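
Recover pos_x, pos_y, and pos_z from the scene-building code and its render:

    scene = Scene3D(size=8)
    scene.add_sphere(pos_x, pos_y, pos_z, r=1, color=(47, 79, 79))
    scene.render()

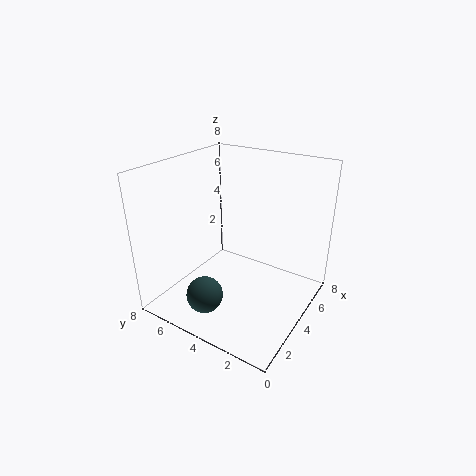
pos_x = 1.75
pos_y = 4.75
pos_z = 1.25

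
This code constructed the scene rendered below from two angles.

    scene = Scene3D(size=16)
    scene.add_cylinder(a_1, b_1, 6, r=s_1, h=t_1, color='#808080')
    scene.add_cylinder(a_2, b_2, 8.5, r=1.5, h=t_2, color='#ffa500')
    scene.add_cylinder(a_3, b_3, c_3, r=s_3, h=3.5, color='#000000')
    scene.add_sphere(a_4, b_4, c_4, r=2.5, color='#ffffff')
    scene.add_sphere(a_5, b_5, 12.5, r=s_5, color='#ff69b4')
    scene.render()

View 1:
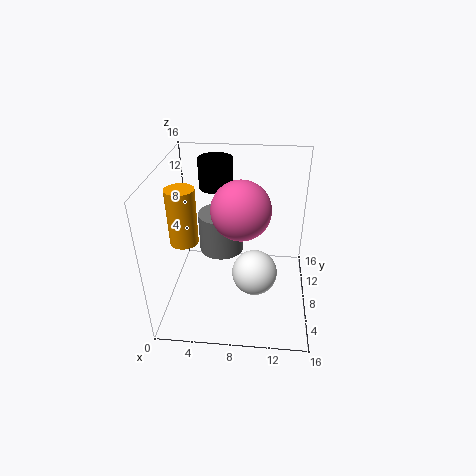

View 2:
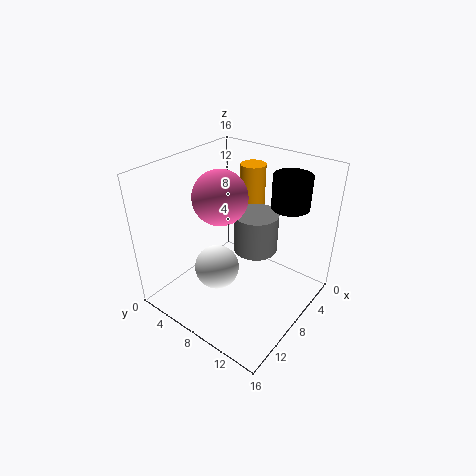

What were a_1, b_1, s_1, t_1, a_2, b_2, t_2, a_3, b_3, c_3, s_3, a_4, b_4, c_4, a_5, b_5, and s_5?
a_1 = 6, b_1 = 9, s_1 = 2.5, t_1 = 4.5, a_2 = 2.5, b_2 = 6, t_2 = 6, a_3 = 5, b_3 = 12.5, c_3 = 12, s_3 = 2, a_4 = 10, b_4 = 6.5, c_4 = 4.5, a_5 = 8.5, b_5 = 6, s_5 = 3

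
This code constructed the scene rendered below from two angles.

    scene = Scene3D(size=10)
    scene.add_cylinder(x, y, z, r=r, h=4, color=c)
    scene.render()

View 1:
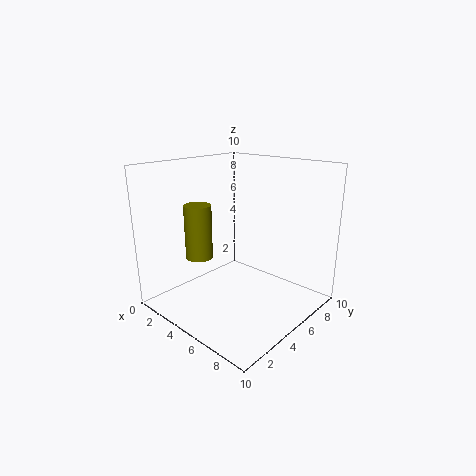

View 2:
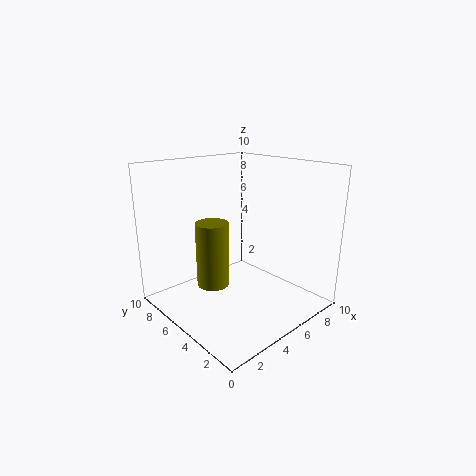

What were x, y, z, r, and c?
x = 2; y = 4; z = 3; r = 1; c = 'olive'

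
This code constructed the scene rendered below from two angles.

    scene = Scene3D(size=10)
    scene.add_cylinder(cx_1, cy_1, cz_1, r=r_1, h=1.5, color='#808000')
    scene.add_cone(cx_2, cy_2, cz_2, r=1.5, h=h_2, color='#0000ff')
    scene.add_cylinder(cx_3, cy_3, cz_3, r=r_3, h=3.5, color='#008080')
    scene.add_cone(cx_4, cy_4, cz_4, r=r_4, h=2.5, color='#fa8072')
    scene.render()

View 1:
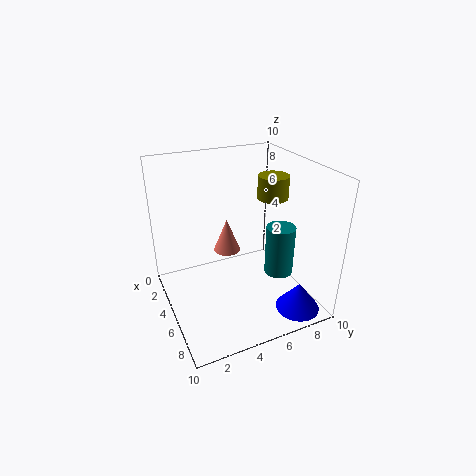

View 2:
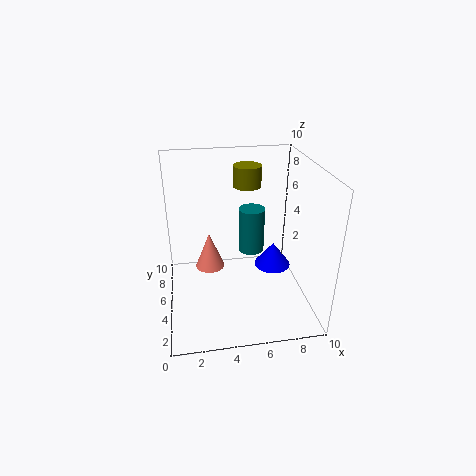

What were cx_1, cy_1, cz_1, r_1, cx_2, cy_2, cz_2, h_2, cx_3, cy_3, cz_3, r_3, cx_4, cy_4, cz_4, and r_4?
cx_1 = 6; cy_1 = 7; cz_1 = 8; r_1 = 1; cx_2 = 8.5; cy_2 = 8; cz_2 = 0.5; h_2 = 2; cx_3 = 6.5; cy_3 = 7.5; cz_3 = 2.5; r_3 = 1; cx_4 = 3; cy_4 = 5; cz_4 = 3; r_4 = 1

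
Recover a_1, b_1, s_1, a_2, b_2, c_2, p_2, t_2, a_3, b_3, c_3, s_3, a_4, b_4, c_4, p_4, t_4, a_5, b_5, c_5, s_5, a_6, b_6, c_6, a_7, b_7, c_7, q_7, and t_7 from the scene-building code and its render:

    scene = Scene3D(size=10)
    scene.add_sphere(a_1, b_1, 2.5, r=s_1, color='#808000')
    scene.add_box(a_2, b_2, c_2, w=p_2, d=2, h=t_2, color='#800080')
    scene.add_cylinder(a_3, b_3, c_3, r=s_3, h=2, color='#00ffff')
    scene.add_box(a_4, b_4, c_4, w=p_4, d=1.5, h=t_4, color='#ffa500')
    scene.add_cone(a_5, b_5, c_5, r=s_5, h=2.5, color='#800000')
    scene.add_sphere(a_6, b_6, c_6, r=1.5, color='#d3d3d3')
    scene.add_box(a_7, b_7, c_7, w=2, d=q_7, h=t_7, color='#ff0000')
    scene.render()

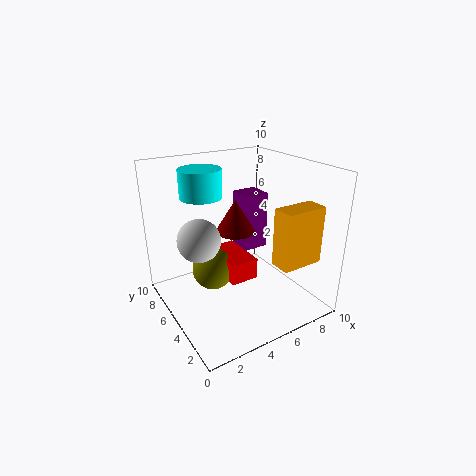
a_1 = 3.5; b_1 = 6; s_1 = 1.5; a_2 = 7; b_2 = 7; c_2 = 2.5; p_2 = 2; t_2 = 4.5; a_3 = 3.5; b_3 = 7.5; c_3 = 7.5; s_3 = 1.5; a_4 = 6.5; b_4 = 1.5; c_4 = 3.5; p_4 = 3; t_4 = 4; a_5 = 6; b_5 = 7; c_5 = 4.5; s_5 = 1.5; a_6 = 2.5; b_6 = 6; c_6 = 5; a_7 = 4; b_7 = 4; c_7 = 2; q_7 = 3.5; t_7 = 1.5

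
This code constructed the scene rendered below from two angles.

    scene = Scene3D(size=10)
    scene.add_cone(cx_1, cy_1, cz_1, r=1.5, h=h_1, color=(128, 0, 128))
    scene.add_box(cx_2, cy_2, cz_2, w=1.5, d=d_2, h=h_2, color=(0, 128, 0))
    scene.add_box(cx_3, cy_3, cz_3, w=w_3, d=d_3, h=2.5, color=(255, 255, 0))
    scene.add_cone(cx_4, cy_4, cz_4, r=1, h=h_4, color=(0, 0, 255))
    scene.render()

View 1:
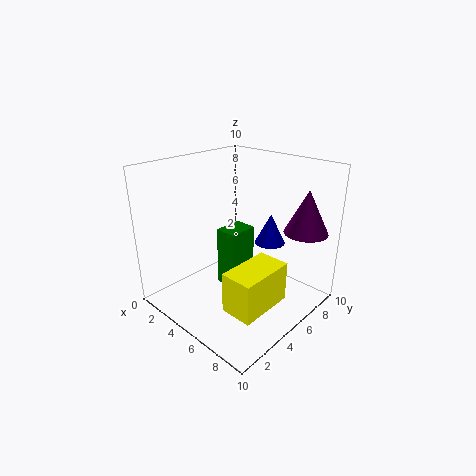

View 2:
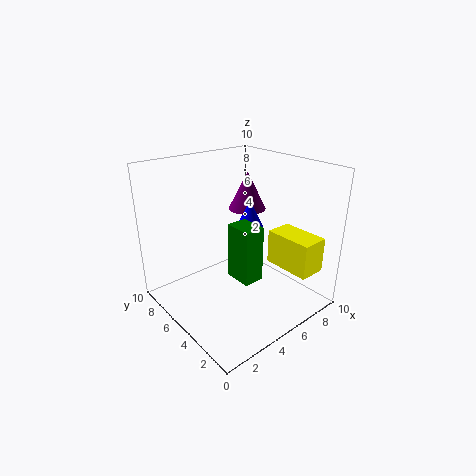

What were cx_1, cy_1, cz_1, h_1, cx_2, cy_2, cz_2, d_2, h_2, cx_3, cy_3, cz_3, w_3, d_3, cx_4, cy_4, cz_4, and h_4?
cx_1 = 8.5
cy_1 = 8
cz_1 = 5.5
h_1 = 3
cx_2 = 4.5
cy_2 = 3.5
cz_2 = 2
d_2 = 2
h_2 = 4
cx_3 = 7.5
cy_3 = 1
cz_3 = 2.5
w_3 = 2
d_3 = 3.5
cx_4 = 7
cy_4 = 6
cz_4 = 5
h_4 = 2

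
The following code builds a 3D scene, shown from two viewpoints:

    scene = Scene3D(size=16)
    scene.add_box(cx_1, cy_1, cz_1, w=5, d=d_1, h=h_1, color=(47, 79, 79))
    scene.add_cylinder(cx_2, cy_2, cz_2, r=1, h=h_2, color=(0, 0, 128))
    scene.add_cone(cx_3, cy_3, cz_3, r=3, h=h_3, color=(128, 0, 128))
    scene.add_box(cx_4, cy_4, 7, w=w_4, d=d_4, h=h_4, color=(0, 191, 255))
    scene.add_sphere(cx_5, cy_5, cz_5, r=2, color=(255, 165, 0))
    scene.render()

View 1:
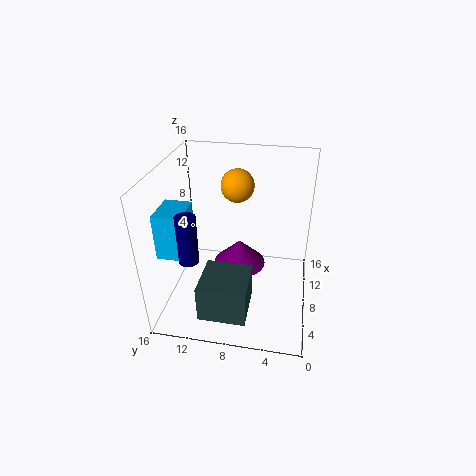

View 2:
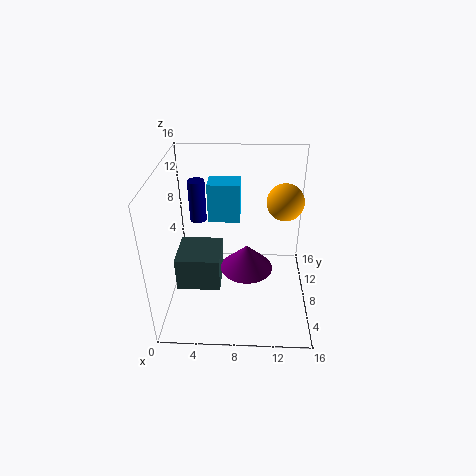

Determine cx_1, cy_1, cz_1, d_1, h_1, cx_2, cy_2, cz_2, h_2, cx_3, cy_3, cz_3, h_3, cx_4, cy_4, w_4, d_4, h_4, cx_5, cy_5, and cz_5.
cx_1 = 1
cy_1 = 6
cz_1 = 2
d_1 = 5
h_1 = 4
cx_2 = 3
cy_2 = 12
cz_2 = 8
h_2 = 5
cx_3 = 9
cy_3 = 8
cz_3 = 4
h_3 = 3
cx_4 = 4
cy_4 = 13
w_4 = 4
d_4 = 3
h_4 = 5
cx_5 = 13
cy_5 = 9
cz_5 = 12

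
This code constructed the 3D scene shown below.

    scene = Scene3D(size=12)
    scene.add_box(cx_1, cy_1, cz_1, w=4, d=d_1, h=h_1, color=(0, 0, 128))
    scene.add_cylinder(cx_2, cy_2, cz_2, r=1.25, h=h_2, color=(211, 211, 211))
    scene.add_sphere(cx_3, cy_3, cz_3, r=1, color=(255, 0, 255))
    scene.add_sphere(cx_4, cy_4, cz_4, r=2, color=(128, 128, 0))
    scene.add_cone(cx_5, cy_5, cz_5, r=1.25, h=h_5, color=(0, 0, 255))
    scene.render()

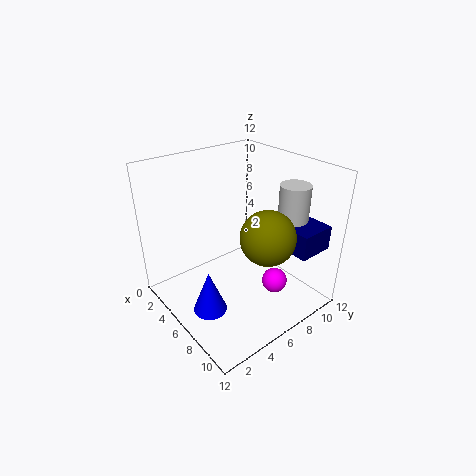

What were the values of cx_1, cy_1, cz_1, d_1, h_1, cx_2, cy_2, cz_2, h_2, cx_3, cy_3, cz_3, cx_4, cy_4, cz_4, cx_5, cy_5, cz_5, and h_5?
cx_1 = 7.25
cy_1 = 8.25
cz_1 = 5.5
d_1 = 3
h_1 = 2
cx_2 = 8.5
cy_2 = 9.75
cz_2 = 7
h_2 = 3.5
cx_3 = 9.5
cy_3 = 7
cz_3 = 3.25
cx_4 = 10
cy_4 = 5.5
cz_4 = 8
cx_5 = 8.25
cy_5 = 1.5
cz_5 = 2.5
h_5 = 3.25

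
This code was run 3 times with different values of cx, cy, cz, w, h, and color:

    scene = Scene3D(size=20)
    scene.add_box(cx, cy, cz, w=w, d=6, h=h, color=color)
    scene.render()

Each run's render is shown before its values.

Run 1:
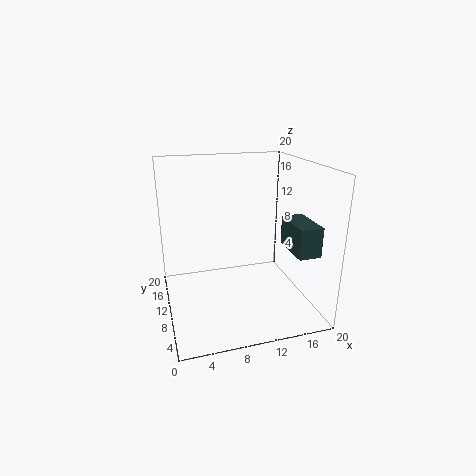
cx = 16, cy = 3, cz = 9, w = 3, h = 4, color = 'darkslategray'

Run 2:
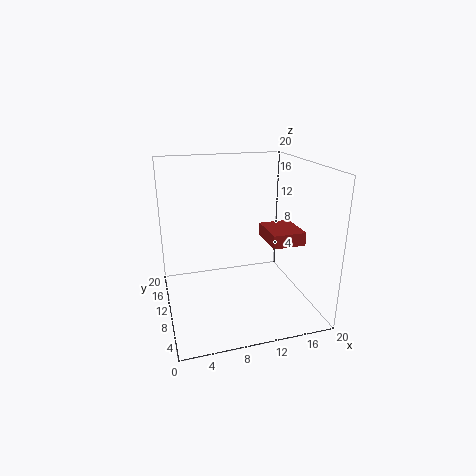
cx = 15, cy = 9, cz = 8, w = 5, h = 2, color = 'brown'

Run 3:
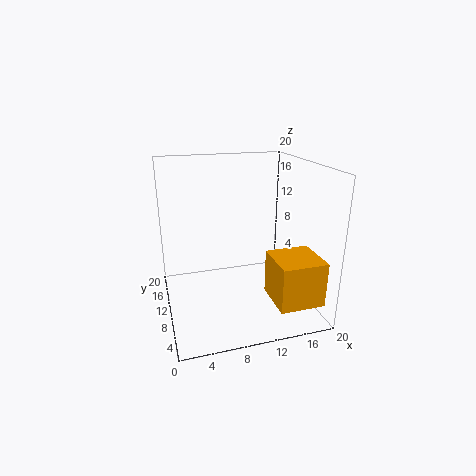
cx = 13, cy = 1, cz = 3, w = 6, h = 6, color = 'orange'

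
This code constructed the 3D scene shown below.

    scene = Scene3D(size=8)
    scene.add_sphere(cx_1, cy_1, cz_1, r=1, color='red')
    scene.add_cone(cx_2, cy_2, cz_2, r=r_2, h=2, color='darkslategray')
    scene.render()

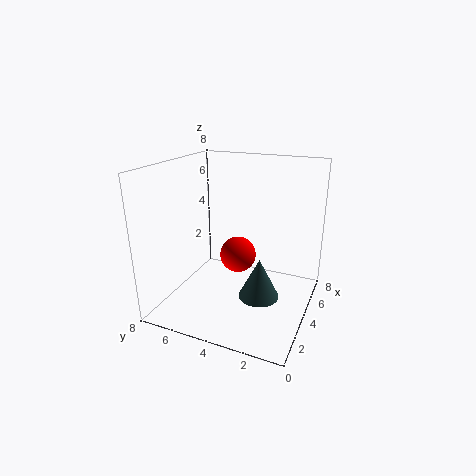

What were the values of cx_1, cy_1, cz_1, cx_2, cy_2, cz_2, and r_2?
cx_1 = 4; cy_1 = 4; cz_1 = 3; cx_2 = 2; cy_2 = 2; cz_2 = 2; r_2 = 1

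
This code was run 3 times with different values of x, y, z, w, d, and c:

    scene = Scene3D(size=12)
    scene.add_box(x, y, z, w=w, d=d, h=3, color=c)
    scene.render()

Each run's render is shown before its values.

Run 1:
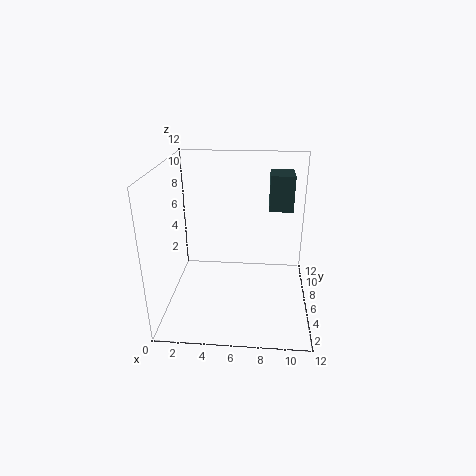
x = 8.5, y = 7, z = 8, w = 2, d = 2.5, c = 'darkslategray'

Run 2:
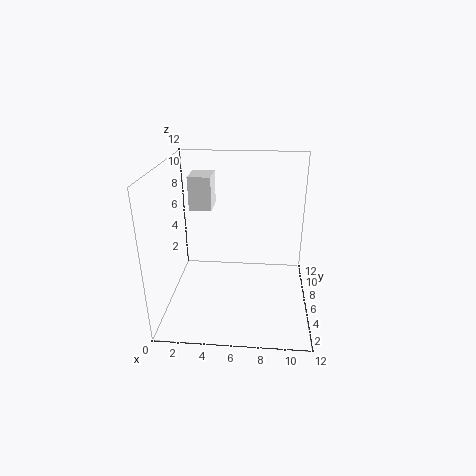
x = 1.5, y = 8, z = 7.5, w = 2, d = 2.5, c = 'white'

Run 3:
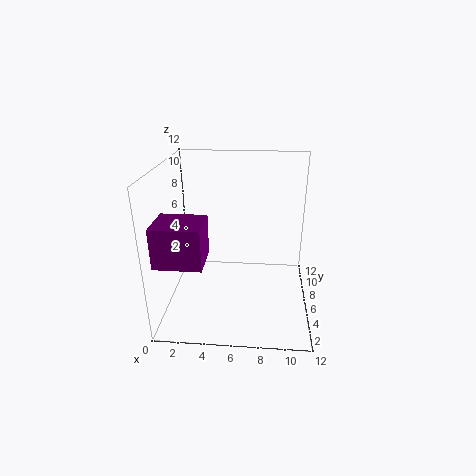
x = 0.5, y = 0.5, z = 6, w = 3.5, d = 3, c = 'purple'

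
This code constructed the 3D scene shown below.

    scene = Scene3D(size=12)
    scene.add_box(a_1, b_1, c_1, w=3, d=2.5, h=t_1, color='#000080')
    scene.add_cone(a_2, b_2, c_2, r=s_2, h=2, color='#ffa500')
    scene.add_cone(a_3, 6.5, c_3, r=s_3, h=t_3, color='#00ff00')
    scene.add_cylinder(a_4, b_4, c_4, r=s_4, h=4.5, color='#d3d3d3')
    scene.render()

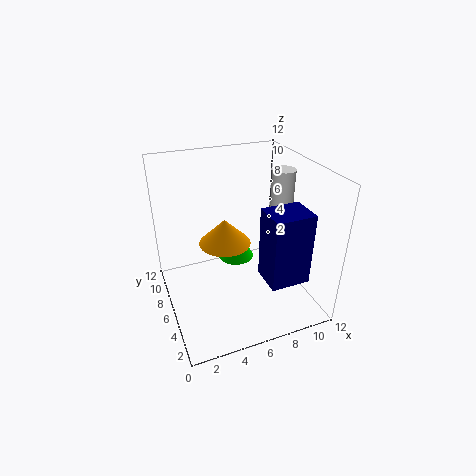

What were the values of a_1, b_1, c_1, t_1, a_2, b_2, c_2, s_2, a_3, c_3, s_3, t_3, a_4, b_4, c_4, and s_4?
a_1 = 6.5
b_1 = 0.5
c_1 = 4.5
t_1 = 5.5
a_2 = 4.5
b_2 = 5
c_2 = 6.5
s_2 = 2
a_3 = 6
c_3 = 4
s_3 = 1.5
t_3 = 2.5
a_4 = 10.5
b_4 = 7
c_4 = 6.5
s_4 = 1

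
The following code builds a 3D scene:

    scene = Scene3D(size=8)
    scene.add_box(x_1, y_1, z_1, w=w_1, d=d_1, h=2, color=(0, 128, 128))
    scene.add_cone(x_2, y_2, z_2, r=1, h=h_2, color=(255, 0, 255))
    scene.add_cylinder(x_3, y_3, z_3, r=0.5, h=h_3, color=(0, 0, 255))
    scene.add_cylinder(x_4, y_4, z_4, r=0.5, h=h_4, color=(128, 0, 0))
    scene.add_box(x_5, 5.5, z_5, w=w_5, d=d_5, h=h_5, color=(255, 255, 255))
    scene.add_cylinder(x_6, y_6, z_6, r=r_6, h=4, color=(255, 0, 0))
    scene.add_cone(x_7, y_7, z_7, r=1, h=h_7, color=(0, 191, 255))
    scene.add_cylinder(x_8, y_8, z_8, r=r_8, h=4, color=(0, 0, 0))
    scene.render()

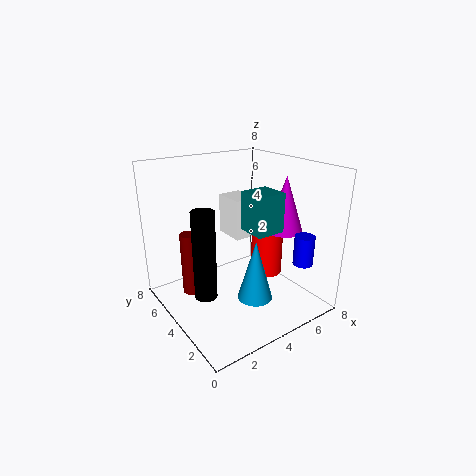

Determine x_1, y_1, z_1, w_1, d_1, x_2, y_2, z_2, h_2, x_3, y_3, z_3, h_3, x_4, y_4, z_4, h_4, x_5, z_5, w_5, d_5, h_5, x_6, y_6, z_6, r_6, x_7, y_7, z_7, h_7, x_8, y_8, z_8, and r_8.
x_1 = 3.5; y_1 = 1.5; z_1 = 5; w_1 = 1.5; d_1 = 1.5; x_2 = 6; y_2 = 2.5; z_2 = 4.5; h_2 = 3; x_3 = 5.5; y_3 = 0.5; z_3 = 3.5; h_3 = 1.5; x_4 = 1.5; y_4 = 5; z_4 = 1; h_4 = 3.5; x_5 = 5; z_5 = 3; w_5 = 1.5; d_5 = 2; h_5 = 2.5; x_6 = 7; y_6 = 5; z_6 = 0.5; r_6 = 1; x_7 = 4.5; y_7 = 3; z_7 = 0.5; h_7 = 3.5; x_8 = 0.5; y_8 = 1.5; z_8 = 3; r_8 = 0.5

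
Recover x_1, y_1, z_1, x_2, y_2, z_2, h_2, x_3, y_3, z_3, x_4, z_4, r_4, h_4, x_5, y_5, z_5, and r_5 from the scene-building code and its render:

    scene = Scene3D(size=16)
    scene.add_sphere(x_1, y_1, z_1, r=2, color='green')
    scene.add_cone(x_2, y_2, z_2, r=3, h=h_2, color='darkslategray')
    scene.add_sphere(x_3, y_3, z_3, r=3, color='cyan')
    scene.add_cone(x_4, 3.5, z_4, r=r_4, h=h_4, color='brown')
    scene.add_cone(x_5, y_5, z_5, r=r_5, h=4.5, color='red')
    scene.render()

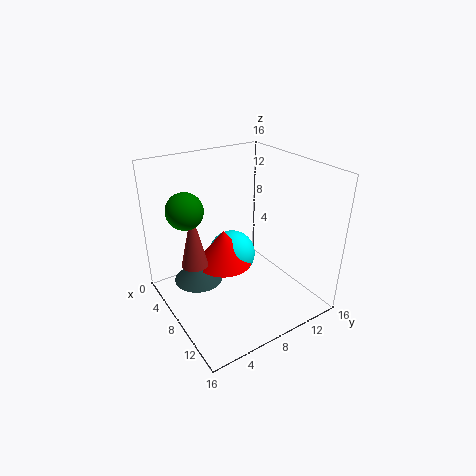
x_1 = 5.5
y_1 = 3
z_1 = 11.5
x_2 = 3.5
y_2 = 5
z_2 = 1
h_2 = 2.5
x_3 = 3.5
y_3 = 10
z_3 = 3
x_4 = 6
z_4 = 5
r_4 = 1.5
h_4 = 6.5
x_5 = 4
y_5 = 8.5
z_5 = 2.5
r_5 = 3.5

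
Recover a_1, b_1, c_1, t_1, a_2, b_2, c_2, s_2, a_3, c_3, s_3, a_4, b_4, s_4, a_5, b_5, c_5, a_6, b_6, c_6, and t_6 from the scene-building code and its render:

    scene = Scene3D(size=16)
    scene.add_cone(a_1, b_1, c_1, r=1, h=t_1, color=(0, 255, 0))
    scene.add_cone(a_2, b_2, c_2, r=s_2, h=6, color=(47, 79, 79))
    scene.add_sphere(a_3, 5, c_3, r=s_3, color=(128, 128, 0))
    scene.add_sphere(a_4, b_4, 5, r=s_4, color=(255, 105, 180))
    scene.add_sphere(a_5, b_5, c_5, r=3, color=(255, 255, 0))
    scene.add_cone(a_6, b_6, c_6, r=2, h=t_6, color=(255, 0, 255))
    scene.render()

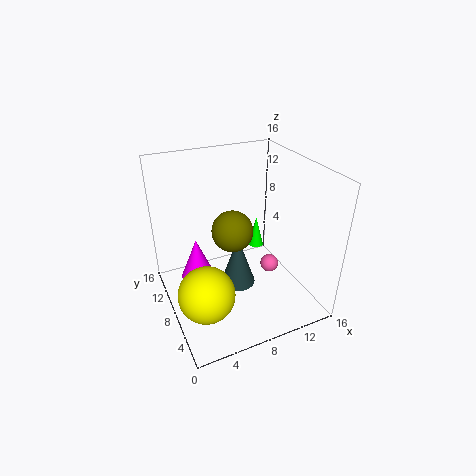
a_1 = 13; b_1 = 13; c_1 = 3; t_1 = 4; a_2 = 8; b_2 = 8; c_2 = 2; s_2 = 2; a_3 = 6; c_3 = 11; s_3 = 2; a_4 = 11; b_4 = 6; s_4 = 1; a_5 = 3; b_5 = 5; c_5 = 4; a_6 = 4; b_6 = 11; c_6 = 2; t_6 = 5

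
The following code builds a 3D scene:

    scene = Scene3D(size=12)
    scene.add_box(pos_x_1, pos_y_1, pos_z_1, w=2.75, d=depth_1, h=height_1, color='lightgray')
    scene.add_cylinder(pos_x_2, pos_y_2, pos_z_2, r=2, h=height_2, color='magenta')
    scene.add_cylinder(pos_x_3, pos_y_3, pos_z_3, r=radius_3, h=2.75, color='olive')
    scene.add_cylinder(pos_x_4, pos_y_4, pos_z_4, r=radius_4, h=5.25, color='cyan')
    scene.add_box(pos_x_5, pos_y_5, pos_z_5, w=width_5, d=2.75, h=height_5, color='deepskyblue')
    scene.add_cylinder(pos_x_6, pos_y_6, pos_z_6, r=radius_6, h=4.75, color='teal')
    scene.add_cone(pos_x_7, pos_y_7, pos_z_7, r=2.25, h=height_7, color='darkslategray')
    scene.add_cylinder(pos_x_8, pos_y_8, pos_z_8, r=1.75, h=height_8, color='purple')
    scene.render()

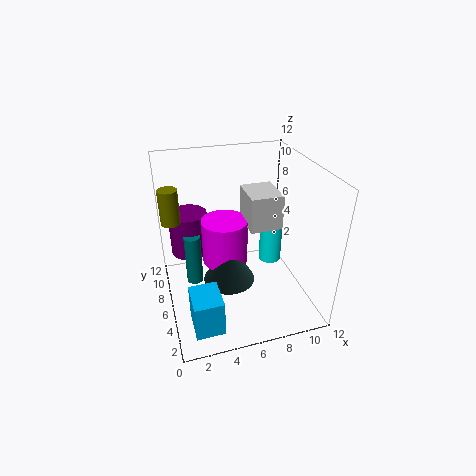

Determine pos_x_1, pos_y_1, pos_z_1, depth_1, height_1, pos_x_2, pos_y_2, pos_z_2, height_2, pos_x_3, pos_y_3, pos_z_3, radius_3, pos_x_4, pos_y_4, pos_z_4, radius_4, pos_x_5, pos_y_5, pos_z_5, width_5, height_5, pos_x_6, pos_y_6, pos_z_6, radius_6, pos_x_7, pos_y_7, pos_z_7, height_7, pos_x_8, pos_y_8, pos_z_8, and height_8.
pos_x_1 = 7, pos_y_1 = 5.5, pos_z_1 = 6.5, depth_1 = 3.25, height_1 = 3, pos_x_2 = 5.25, pos_y_2 = 7.5, pos_z_2 = 3, height_2 = 4, pos_x_3 = 0.75, pos_y_3 = 6.5, pos_z_3 = 8, radius_3 = 0.75, pos_x_4 = 9.5, pos_y_4 = 7.25, pos_z_4 = 2.5, radius_4 = 1, pos_x_5 = 1.25, pos_y_5 = 1, pos_z_5 = 0.75, width_5 = 2.25, height_5 = 3, pos_x_6 = 2.5, pos_y_6 = 8.5, pos_z_6 = 0.5, radius_6 = 0.75, pos_x_7 = 5.25, pos_y_7 = 6.25, pos_z_7 = 1.75, height_7 = 3.75, pos_x_8 = 2.5, pos_y_8 = 10.25, pos_z_8 = 2.75, height_8 = 4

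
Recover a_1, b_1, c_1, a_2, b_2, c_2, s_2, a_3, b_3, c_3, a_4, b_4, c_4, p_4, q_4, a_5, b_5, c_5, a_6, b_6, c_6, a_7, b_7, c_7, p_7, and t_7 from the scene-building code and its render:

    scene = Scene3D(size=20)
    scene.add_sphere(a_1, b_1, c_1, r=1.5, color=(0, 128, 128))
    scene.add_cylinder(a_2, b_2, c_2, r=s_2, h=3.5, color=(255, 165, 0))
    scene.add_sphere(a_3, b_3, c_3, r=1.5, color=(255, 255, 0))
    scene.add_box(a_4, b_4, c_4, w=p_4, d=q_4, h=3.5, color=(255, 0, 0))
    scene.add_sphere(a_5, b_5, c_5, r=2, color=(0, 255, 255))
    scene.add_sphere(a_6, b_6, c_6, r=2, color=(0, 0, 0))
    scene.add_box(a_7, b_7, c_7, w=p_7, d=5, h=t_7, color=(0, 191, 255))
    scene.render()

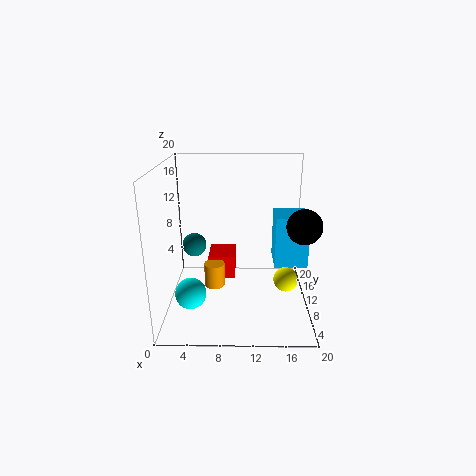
a_1 = 4.5, b_1 = 6.5, c_1 = 10.5, a_2 = 6.5, b_2 = 11, c_2 = 2, s_2 = 1.5, a_3 = 16, b_3 = 4, c_3 = 7, a_4 = 5.5, b_4 = 12, c_4 = 2.5, p_4 = 4, q_4 = 5, a_5 = 4, b_5 = 4.5, c_5 = 4.5, a_6 = 17.5, b_6 = 2.5, c_6 = 14.5, a_7 = 15, b_7 = 8, c_7 = 6.5, p_7 = 4.5, t_7 = 7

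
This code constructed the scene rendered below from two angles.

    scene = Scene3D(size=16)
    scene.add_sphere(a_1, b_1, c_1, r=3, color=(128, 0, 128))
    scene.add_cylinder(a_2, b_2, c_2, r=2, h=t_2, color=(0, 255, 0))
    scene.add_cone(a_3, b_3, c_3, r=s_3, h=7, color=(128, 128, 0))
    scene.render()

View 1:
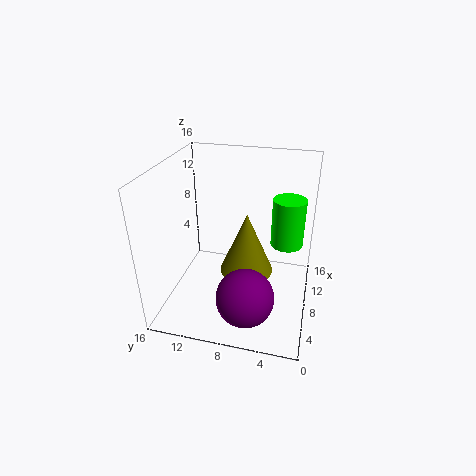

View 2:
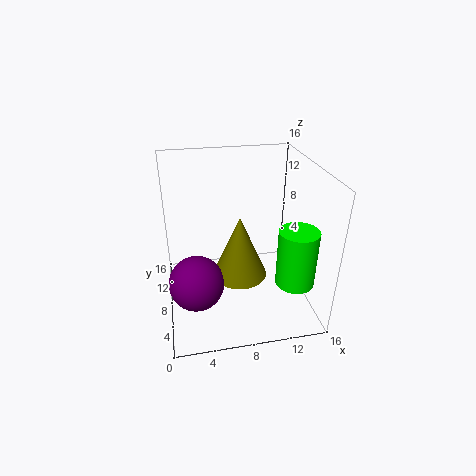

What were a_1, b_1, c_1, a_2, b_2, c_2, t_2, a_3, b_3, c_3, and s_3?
a_1 = 3, b_1 = 6, c_1 = 4, a_2 = 13, b_2 = 3, c_2 = 5, t_2 = 6, a_3 = 8, b_3 = 7, c_3 = 4, s_3 = 3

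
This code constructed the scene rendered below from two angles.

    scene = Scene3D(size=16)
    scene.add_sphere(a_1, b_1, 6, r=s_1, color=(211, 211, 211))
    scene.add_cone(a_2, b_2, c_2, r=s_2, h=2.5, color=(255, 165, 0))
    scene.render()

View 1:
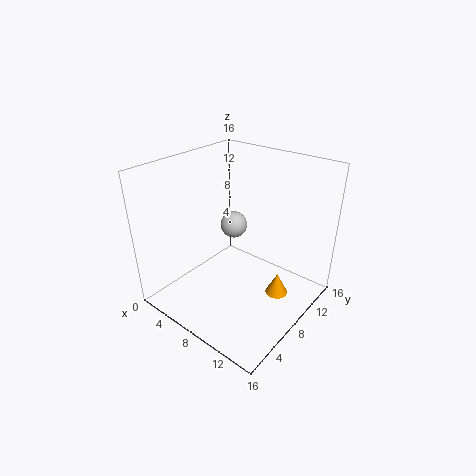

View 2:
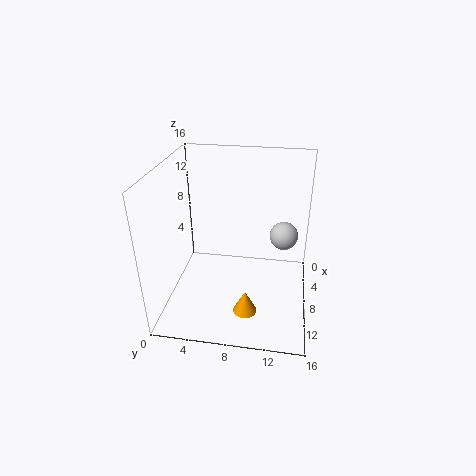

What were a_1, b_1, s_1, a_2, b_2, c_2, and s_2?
a_1 = 3.25
b_1 = 13
s_1 = 1.75
a_2 = 12.5
b_2 = 9.5
c_2 = 1.75
s_2 = 1.25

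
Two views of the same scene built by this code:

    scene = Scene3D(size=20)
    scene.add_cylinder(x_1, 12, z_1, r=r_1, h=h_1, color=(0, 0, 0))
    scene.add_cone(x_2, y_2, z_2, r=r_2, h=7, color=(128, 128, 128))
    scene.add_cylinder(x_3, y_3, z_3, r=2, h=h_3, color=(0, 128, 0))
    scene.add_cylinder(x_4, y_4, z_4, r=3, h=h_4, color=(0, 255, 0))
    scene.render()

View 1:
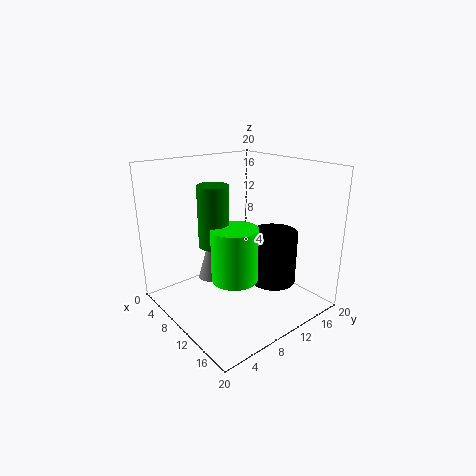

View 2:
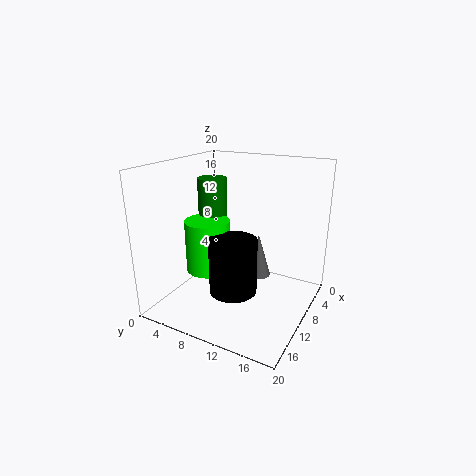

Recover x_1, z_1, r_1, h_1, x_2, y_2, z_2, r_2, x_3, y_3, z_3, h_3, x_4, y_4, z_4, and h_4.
x_1 = 15; z_1 = 5; r_1 = 3; h_1 = 7; x_2 = 3; y_2 = 10; z_2 = 1; r_2 = 2; x_3 = 10; y_3 = 6; z_3 = 10; h_3 = 8; x_4 = 13; y_4 = 7; z_4 = 6; h_4 = 7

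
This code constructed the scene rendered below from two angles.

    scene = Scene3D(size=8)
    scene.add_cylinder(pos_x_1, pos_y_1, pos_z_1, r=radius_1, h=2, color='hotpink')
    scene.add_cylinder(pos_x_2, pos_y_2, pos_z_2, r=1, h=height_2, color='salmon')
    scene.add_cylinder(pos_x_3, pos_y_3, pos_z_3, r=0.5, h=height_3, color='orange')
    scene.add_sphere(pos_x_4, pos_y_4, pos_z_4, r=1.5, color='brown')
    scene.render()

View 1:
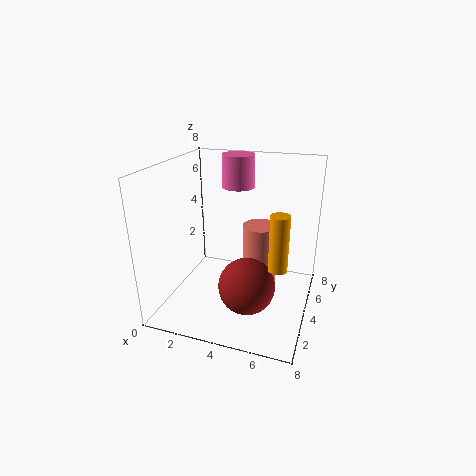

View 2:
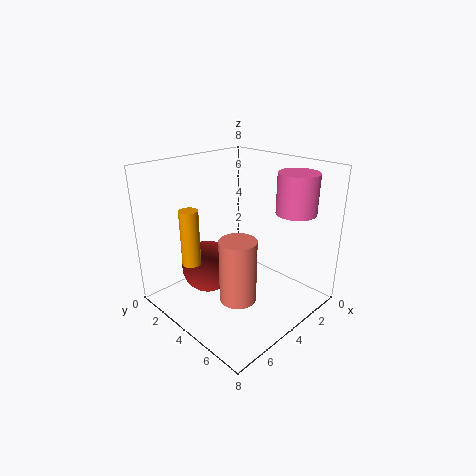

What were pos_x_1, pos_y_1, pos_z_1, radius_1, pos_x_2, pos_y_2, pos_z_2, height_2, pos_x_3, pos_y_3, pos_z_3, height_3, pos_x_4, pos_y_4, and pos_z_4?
pos_x_1 = 3
pos_y_1 = 7
pos_z_1 = 6
radius_1 = 1
pos_x_2 = 5
pos_y_2 = 5
pos_z_2 = 1
height_2 = 3.5
pos_x_3 = 6.5
pos_y_3 = 3
pos_z_3 = 3
height_3 = 3
pos_x_4 = 5
pos_y_4 = 2.5
pos_z_4 = 2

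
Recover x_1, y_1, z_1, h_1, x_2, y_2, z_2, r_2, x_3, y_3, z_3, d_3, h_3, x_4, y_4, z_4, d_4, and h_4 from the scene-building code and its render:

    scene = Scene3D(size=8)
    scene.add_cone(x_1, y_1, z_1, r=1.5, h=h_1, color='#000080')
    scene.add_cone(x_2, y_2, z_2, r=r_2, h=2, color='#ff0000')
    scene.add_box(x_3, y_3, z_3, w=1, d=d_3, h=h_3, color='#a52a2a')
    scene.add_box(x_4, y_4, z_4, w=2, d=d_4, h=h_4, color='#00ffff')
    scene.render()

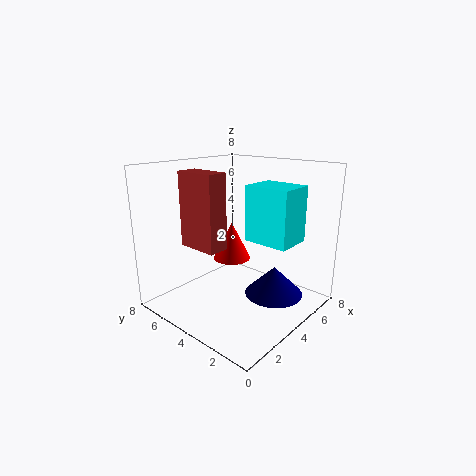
x_1 = 4
y_1 = 1.5
z_1 = 1.5
h_1 = 1.5
x_2 = 3.5
y_2 = 4
z_2 = 3
r_2 = 1
x_3 = 0.5
y_3 = 2.5
z_3 = 4.5
d_3 = 2
h_3 = 3.5
x_4 = 4
y_4 = 1
z_4 = 4
d_4 = 2.5
h_4 = 3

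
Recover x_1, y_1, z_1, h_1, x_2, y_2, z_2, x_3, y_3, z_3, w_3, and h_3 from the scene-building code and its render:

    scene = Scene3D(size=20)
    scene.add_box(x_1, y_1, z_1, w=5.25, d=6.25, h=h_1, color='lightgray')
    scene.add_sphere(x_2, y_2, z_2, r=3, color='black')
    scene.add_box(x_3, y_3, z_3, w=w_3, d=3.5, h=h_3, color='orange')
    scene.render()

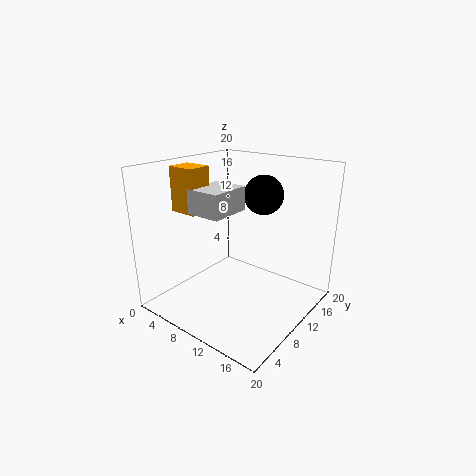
x_1 = 3.5
y_1 = 7
z_1 = 13
h_1 = 3.5
x_2 = 9.5
y_2 = 17
z_2 = 14.5
x_3 = 0.25
y_3 = 7
z_3 = 12.75
w_3 = 4.25
h_3 = 6.5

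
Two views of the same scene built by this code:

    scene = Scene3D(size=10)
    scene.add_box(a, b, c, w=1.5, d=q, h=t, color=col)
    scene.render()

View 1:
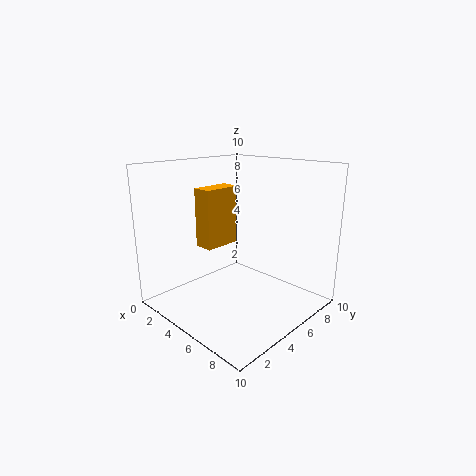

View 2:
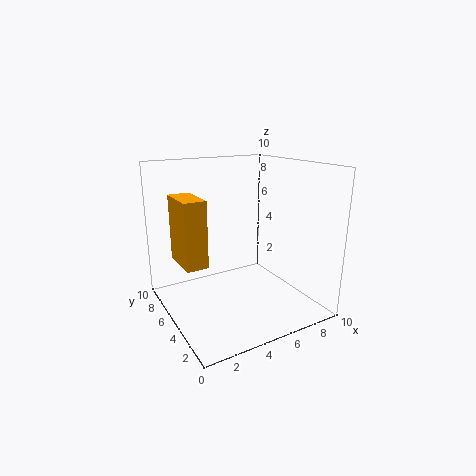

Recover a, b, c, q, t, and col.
a = 1; b = 4.5; c = 3.5; q = 3; t = 4.5; col = 'orange'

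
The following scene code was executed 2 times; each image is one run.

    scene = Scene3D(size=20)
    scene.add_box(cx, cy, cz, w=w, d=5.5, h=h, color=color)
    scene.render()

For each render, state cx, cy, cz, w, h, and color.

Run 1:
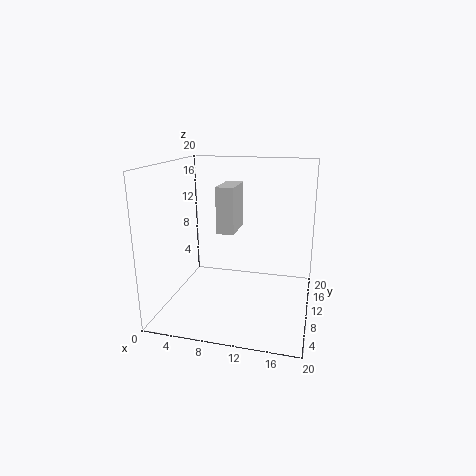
cx = 7, cy = 9.5, cz = 10.5, w = 2.5, h = 6.5, color = 'lightgray'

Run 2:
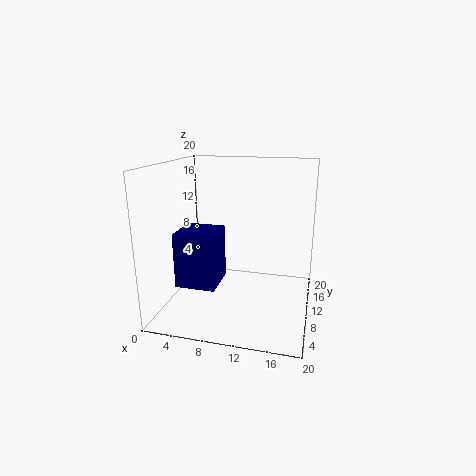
cx = 2.5, cy = 5, cz = 4, w = 5.5, h = 7.5, color = 'navy'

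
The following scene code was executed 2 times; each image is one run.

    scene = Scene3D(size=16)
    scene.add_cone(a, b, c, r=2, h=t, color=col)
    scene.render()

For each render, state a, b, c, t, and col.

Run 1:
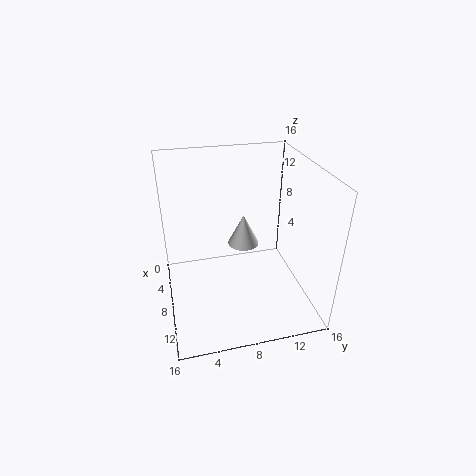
a = 3; b = 10; c = 4; t = 4; col = 'white'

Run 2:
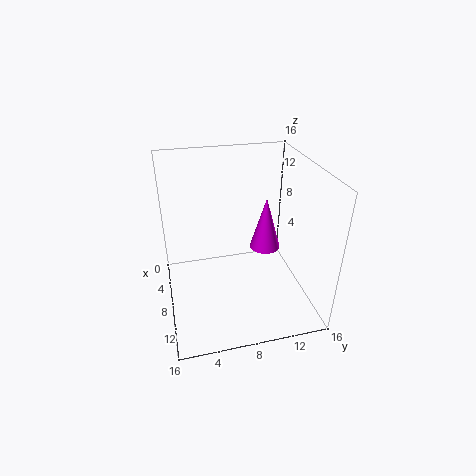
a = 3; b = 13; c = 3; t = 7; col = 'magenta'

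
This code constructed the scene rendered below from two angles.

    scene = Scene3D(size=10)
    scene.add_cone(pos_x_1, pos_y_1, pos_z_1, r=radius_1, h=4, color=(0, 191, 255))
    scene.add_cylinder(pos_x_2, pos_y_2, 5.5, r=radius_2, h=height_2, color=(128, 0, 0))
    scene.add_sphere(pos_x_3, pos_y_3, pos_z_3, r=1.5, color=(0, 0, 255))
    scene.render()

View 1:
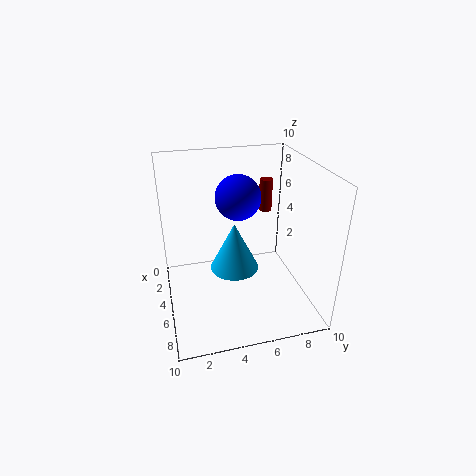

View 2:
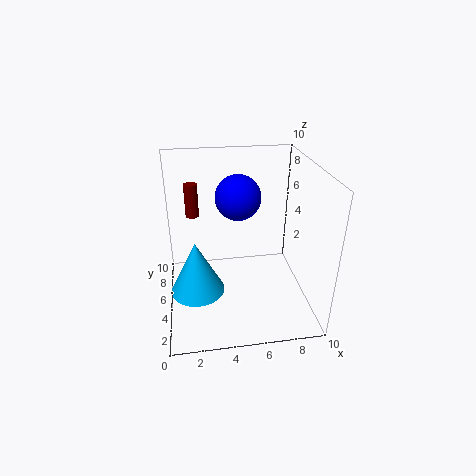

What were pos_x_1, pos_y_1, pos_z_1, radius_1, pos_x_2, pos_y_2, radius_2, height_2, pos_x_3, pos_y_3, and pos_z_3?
pos_x_1 = 2
pos_y_1 = 5.5
pos_z_1 = 0.5
radius_1 = 2
pos_x_2 = 2
pos_y_2 = 8
radius_2 = 0.5
height_2 = 2.5
pos_x_3 = 5
pos_y_3 = 5
pos_z_3 = 8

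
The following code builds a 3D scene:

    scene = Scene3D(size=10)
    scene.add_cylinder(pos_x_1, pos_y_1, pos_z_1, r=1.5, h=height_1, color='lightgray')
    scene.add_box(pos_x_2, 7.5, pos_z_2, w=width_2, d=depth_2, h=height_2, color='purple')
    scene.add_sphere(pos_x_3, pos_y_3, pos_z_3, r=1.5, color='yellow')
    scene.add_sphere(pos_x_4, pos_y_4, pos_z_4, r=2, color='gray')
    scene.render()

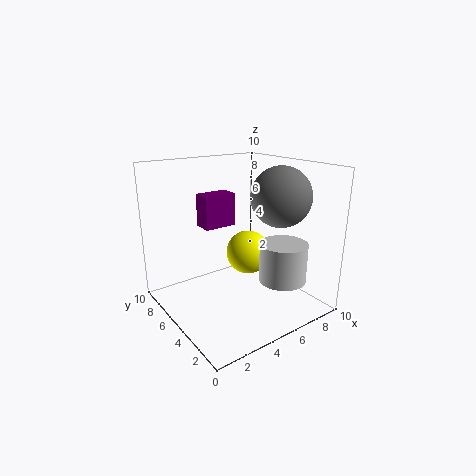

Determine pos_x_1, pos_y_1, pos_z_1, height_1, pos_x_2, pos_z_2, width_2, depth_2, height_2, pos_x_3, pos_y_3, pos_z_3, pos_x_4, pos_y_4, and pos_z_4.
pos_x_1 = 6
pos_y_1 = 1.5
pos_z_1 = 3
height_1 = 2.5
pos_x_2 = 4
pos_z_2 = 5
width_2 = 2.5
depth_2 = 1.5
height_2 = 2.5
pos_x_3 = 5.5
pos_y_3 = 4.5
pos_z_3 = 4
pos_x_4 = 7
pos_y_4 = 3
pos_z_4 = 8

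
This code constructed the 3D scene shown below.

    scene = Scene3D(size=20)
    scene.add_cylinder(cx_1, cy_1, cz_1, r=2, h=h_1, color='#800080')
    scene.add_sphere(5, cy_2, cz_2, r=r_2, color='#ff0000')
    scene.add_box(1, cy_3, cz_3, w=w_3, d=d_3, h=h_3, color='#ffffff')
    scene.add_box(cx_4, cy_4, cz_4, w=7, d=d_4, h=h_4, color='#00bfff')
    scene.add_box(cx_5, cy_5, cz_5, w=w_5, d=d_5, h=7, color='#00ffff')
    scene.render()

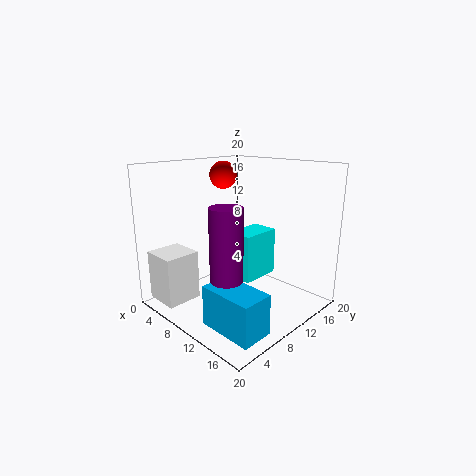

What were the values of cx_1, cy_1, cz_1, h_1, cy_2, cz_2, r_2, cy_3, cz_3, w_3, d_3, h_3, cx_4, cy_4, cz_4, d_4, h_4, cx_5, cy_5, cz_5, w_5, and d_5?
cx_1 = 14
cy_1 = 4
cz_1 = 6
h_1 = 10
cy_2 = 12
cz_2 = 18
r_2 = 2
cy_3 = 1
cz_3 = 1
w_3 = 5
d_3 = 5
h_3 = 7
cx_4 = 13
cy_4 = 1
cz_4 = 2
d_4 = 4
h_4 = 5
cx_5 = 7
cy_5 = 11
cz_5 = 3
w_5 = 4
d_5 = 6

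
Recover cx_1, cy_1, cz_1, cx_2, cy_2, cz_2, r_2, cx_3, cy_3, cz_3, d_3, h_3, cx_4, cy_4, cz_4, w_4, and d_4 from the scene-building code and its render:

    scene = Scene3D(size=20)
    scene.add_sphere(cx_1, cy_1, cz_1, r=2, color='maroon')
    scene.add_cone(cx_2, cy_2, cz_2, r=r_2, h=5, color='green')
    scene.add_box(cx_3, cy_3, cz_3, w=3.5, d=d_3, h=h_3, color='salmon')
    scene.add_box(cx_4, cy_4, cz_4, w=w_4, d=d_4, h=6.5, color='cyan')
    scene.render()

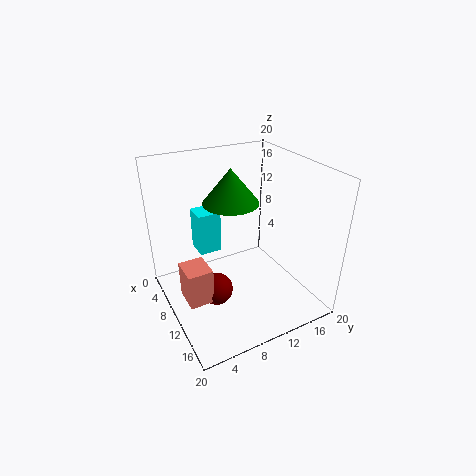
cx_1 = 14.5
cy_1 = 4.5
cz_1 = 6.5
cx_2 = 7
cy_2 = 10.5
cz_2 = 14
r_2 = 4
cx_3 = 12.5
cy_3 = 0.5
cz_3 = 6
d_3 = 3
h_3 = 4.5
cx_4 = 1
cy_4 = 6.5
cz_4 = 5
w_4 = 3.5
d_4 = 3.5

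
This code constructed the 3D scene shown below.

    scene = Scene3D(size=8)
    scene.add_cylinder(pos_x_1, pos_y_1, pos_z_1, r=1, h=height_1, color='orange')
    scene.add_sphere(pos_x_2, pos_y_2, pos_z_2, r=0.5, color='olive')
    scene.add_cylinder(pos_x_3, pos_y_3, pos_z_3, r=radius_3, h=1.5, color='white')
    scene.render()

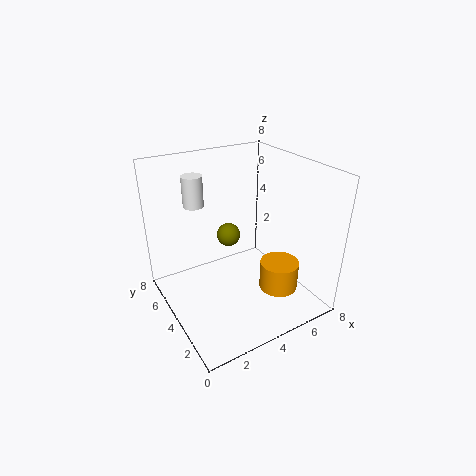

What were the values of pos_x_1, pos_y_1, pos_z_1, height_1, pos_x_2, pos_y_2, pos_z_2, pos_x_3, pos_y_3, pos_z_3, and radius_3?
pos_x_1 = 5; pos_y_1 = 1.5; pos_z_1 = 2; height_1 = 1.5; pos_x_2 = 2; pos_y_2 = 1.5; pos_z_2 = 6; pos_x_3 = 1.5; pos_y_3 = 4; pos_z_3 = 6.5; radius_3 = 0.5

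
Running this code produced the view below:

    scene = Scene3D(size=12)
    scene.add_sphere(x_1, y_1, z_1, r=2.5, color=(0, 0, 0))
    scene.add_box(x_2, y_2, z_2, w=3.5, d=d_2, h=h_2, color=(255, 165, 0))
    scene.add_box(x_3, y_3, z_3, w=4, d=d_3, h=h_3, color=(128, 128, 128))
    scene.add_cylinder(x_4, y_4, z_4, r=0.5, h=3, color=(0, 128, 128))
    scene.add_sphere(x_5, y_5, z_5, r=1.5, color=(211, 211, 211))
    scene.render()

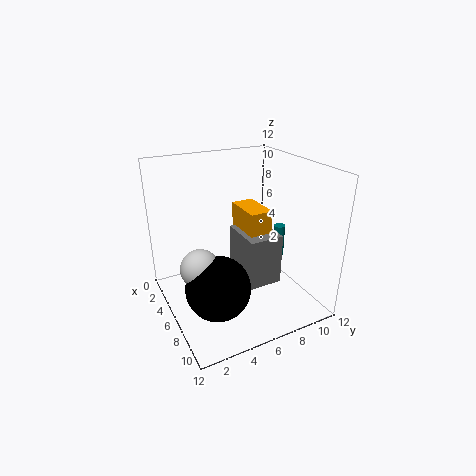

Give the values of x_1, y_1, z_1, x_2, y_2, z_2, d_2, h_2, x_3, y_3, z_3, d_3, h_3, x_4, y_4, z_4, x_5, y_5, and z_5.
x_1 = 8.5, y_1 = 3, z_1 = 3.5, x_2 = 3, y_2 = 7, z_2 = 2.5, d_2 = 2, h_2 = 5.5, x_3 = 3.5, y_3 = 6.5, z_3 = 1.5, d_3 = 3, h_3 = 4.5, x_4 = 5.5, y_4 = 10.5, z_4 = 3, x_5 = 7.5, y_5 = 2, z_5 = 5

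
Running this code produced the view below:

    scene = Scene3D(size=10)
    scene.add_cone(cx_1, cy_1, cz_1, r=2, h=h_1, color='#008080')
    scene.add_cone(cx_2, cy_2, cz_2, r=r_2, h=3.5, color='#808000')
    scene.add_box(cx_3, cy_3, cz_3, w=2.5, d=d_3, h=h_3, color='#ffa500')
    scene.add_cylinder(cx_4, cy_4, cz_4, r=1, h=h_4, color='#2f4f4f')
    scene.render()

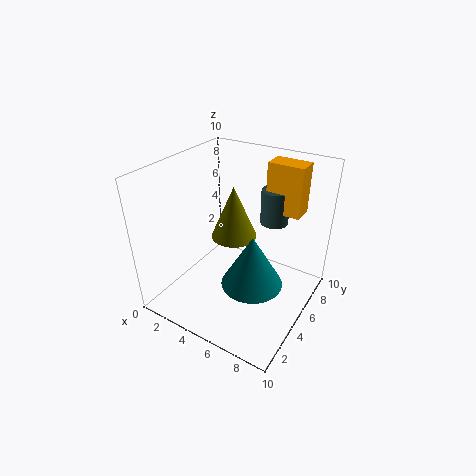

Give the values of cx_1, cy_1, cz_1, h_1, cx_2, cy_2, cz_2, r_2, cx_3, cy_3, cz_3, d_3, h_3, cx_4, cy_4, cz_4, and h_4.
cx_1 = 7
cy_1 = 3.5
cz_1 = 3
h_1 = 3.5
cx_2 = 5
cy_2 = 4.5
cz_2 = 5.5
r_2 = 1.5
cx_3 = 6
cy_3 = 7
cz_3 = 6.5
d_3 = 1.5
h_3 = 3.5
cx_4 = 6.5
cy_4 = 7.5
cz_4 = 5.5
h_4 = 2.5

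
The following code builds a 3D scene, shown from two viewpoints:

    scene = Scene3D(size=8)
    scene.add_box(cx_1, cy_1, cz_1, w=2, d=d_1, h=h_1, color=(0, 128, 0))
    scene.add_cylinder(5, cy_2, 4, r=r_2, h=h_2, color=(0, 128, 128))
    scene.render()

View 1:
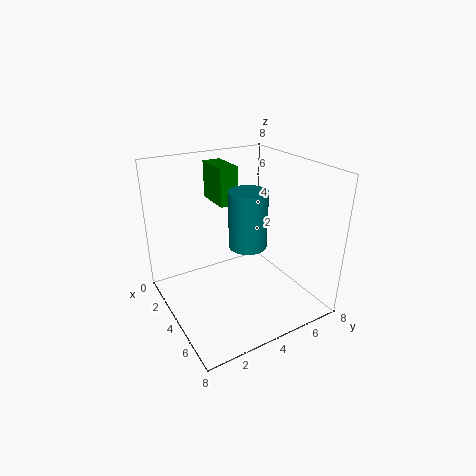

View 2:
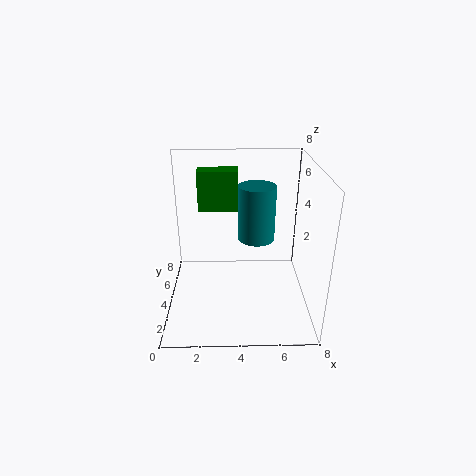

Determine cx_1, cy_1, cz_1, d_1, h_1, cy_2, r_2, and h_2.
cx_1 = 2; cy_1 = 3; cz_1 = 6; d_1 = 1; h_1 = 2; cy_2 = 4; r_2 = 1; h_2 = 3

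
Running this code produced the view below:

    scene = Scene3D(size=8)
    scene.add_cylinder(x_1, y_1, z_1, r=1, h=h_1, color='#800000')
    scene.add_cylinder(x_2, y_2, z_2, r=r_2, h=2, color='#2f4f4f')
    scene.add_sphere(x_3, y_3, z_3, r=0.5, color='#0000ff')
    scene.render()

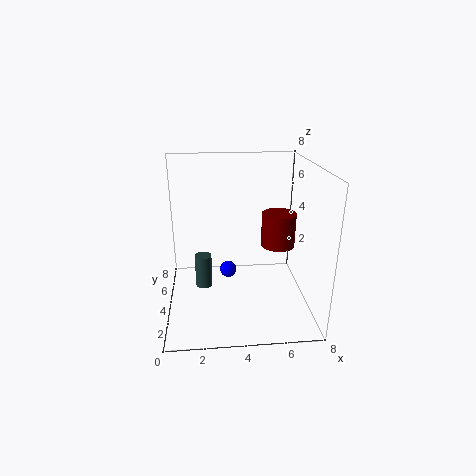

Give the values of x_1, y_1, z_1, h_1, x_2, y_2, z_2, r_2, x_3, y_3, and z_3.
x_1 = 6.5; y_1 = 5; z_1 = 3; h_1 = 2; x_2 = 2; y_2 = 5; z_2 = 0.5; r_2 = 0.5; x_3 = 3.5; y_3 = 5; z_3 = 1.5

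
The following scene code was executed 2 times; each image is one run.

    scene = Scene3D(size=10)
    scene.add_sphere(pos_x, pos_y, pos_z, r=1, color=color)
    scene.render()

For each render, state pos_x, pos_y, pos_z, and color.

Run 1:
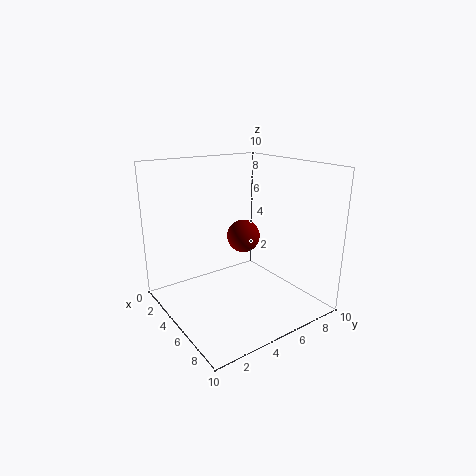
pos_x = 7; pos_y = 4; pos_z = 6; color = 'maroon'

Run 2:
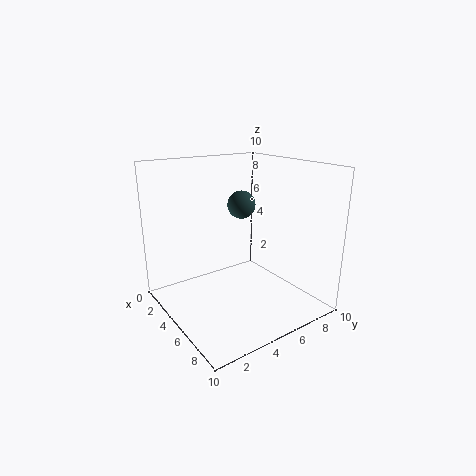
pos_x = 4; pos_y = 6; pos_z = 7; color = 'darkslategray'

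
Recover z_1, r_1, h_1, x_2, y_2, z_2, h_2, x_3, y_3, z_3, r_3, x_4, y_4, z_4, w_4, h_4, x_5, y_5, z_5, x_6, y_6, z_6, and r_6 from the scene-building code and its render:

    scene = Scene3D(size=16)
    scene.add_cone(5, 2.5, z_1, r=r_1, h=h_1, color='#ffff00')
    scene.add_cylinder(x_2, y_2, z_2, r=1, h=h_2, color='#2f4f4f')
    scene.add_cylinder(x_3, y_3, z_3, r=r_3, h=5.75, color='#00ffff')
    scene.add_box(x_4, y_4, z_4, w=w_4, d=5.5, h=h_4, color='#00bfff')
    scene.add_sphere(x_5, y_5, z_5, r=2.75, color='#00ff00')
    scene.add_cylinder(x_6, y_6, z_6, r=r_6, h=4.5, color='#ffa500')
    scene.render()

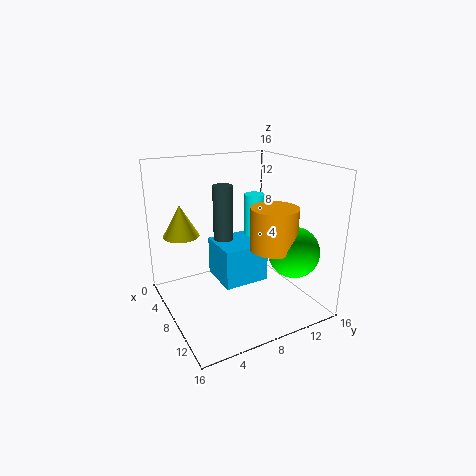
z_1 = 8.25
r_1 = 2
h_1 = 3.5
x_2 = 9.5
y_2 = 5.5
z_2 = 9
h_2 = 5.5
x_3 = 4
y_3 = 12.5
z_3 = 5.75
r_3 = 1.25
x_4 = 2.5
y_4 = 6.75
z_4 = 1.5
w_4 = 5.25
h_4 = 4.75
x_5 = 12.25
y_5 = 12.5
z_5 = 7
x_6 = 11.25
y_6 = 10.5
z_6 = 7.5
r_6 = 2.5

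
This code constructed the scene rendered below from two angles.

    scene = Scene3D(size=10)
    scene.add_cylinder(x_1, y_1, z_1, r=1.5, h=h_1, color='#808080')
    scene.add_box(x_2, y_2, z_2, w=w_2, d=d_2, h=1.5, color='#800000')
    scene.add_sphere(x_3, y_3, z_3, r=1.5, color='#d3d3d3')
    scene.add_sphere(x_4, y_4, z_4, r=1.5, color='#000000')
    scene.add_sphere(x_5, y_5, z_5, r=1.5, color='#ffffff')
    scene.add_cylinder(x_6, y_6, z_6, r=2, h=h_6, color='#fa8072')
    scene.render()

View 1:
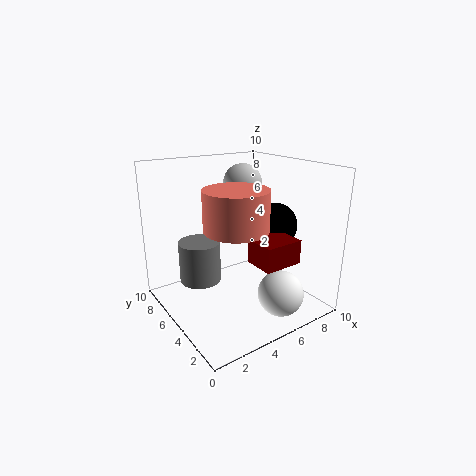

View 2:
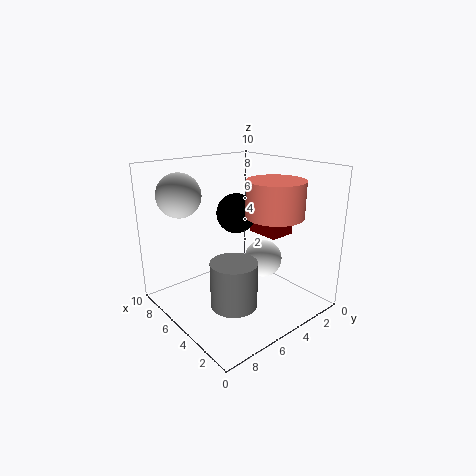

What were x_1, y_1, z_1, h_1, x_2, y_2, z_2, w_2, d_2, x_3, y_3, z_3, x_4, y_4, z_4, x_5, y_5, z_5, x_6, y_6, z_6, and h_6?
x_1 = 3
y_1 = 7
z_1 = 1.5
h_1 = 3
x_2 = 4
y_2 = 0.5
z_2 = 4.5
w_2 = 2.5
d_2 = 2
x_3 = 7.5
y_3 = 8
z_3 = 8
x_4 = 7
y_4 = 3.5
z_4 = 6
x_5 = 6
y_5 = 1.5
z_5 = 2
x_6 = 3.5
y_6 = 3
z_6 = 6.5
h_6 = 2.5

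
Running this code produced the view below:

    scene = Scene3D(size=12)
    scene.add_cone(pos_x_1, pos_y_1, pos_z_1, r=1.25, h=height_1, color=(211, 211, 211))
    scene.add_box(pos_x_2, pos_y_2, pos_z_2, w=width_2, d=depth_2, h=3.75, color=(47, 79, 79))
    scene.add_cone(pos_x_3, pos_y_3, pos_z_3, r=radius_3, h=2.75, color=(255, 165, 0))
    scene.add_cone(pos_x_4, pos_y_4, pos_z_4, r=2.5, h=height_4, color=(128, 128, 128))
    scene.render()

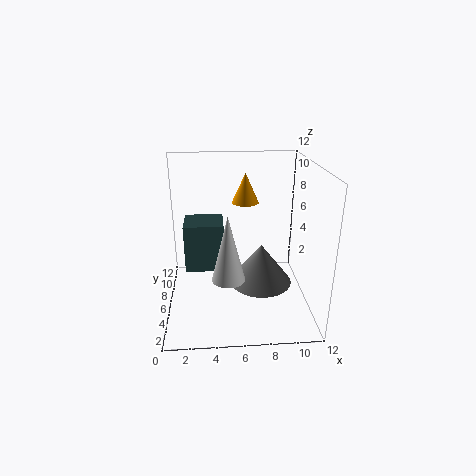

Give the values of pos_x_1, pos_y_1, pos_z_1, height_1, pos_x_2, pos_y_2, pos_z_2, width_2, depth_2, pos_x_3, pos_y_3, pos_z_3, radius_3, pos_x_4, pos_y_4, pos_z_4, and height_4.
pos_x_1 = 5; pos_y_1 = 2.5; pos_z_1 = 4.25; height_1 = 5; pos_x_2 = 1.75; pos_y_2 = 3.75; pos_z_2 = 4.25; width_2 = 3; depth_2 = 2.75; pos_x_3 = 7; pos_y_3 = 10; pos_z_3 = 7.75; radius_3 = 1.25; pos_x_4 = 7.75; pos_y_4 = 4.5; pos_z_4 = 2.75; height_4 = 3.25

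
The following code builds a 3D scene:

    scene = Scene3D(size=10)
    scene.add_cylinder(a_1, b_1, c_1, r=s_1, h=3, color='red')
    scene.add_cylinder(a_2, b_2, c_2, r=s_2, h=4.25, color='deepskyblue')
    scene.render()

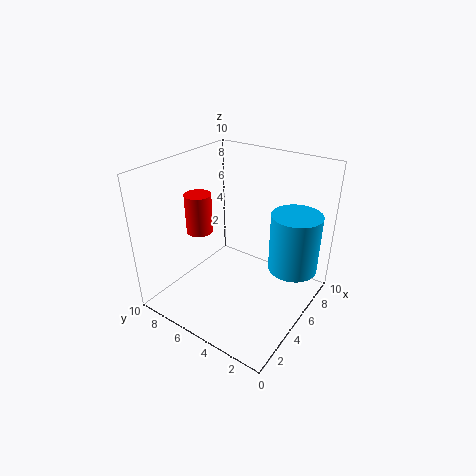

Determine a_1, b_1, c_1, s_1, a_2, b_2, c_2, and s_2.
a_1 = 5.25; b_1 = 8.75; c_1 = 4.25; s_1 = 1; a_2 = 7.25; b_2 = 1.75; c_2 = 2.5; s_2 = 1.75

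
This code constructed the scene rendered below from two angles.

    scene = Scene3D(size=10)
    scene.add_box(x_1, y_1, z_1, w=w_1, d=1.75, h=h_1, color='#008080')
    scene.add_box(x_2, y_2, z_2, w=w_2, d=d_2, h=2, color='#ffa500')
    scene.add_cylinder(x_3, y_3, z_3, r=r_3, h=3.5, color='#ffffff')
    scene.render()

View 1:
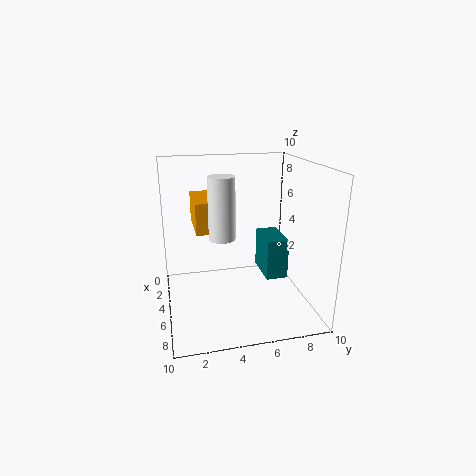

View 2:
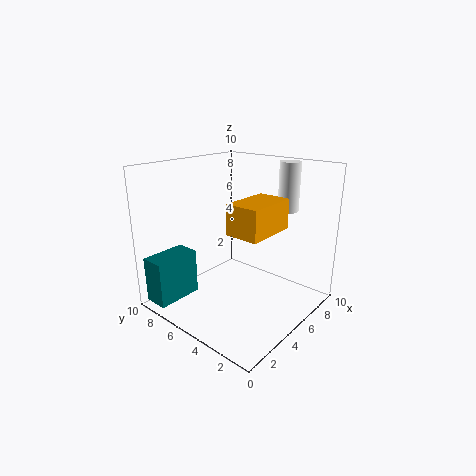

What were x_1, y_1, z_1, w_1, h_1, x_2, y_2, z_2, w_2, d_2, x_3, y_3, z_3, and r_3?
x_1 = 0.25
y_1 = 7.75
z_1 = 0.5
w_1 = 3.25
h_1 = 3.25
x_2 = 3
y_2 = 2
z_2 = 6
w_2 = 3.5
d_2 = 2.25
x_3 = 8.5
y_3 = 3.25
z_3 = 6.5
r_3 = 0.75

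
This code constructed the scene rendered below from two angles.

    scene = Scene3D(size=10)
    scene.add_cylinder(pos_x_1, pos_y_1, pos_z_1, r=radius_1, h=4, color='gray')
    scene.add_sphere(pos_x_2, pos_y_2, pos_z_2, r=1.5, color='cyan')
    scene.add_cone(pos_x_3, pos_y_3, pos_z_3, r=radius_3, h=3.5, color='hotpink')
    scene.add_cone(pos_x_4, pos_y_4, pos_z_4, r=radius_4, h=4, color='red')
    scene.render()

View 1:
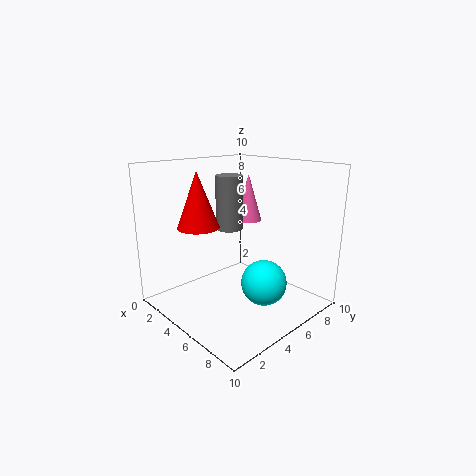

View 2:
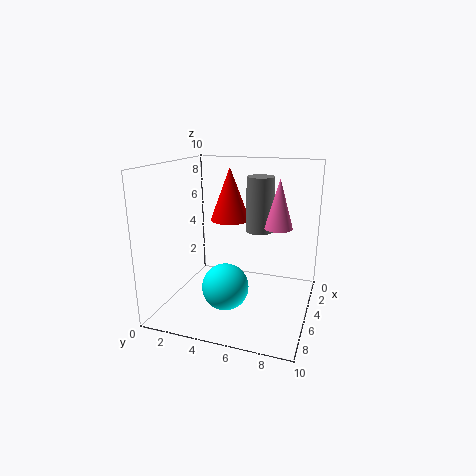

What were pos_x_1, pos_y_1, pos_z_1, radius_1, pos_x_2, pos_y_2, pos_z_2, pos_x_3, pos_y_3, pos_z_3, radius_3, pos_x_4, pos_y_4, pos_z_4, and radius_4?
pos_x_1 = 3, pos_y_1 = 6, pos_z_1 = 5, radius_1 = 1, pos_x_2 = 7.5, pos_y_2 = 5, pos_z_2 = 2.5, pos_x_3 = 3.5, pos_y_3 = 7.5, pos_z_3 = 5.5, radius_3 = 1, pos_x_4 = 2.5, pos_y_4 = 3.5, pos_z_4 = 5.5, radius_4 = 1.5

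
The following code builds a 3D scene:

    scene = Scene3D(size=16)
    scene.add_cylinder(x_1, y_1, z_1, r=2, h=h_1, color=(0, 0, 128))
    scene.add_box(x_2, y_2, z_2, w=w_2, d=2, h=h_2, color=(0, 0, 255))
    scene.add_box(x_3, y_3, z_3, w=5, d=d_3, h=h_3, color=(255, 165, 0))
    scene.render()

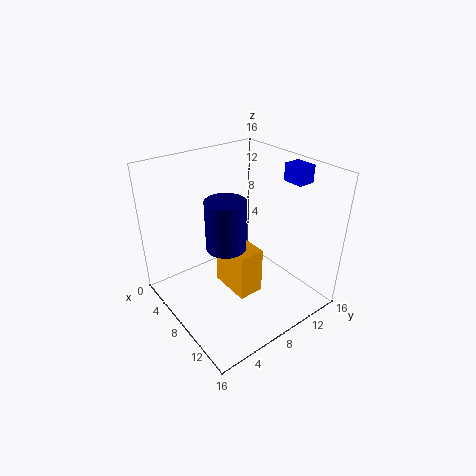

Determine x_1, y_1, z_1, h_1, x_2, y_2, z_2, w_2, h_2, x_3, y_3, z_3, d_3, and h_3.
x_1 = 10; y_1 = 5; z_1 = 9; h_1 = 5; x_2 = 8.5; y_2 = 14; z_2 = 13.5; w_2 = 2.5; h_2 = 2; x_3 = 5; y_3 = 7; z_3 = 1; d_3 = 3; h_3 = 5.5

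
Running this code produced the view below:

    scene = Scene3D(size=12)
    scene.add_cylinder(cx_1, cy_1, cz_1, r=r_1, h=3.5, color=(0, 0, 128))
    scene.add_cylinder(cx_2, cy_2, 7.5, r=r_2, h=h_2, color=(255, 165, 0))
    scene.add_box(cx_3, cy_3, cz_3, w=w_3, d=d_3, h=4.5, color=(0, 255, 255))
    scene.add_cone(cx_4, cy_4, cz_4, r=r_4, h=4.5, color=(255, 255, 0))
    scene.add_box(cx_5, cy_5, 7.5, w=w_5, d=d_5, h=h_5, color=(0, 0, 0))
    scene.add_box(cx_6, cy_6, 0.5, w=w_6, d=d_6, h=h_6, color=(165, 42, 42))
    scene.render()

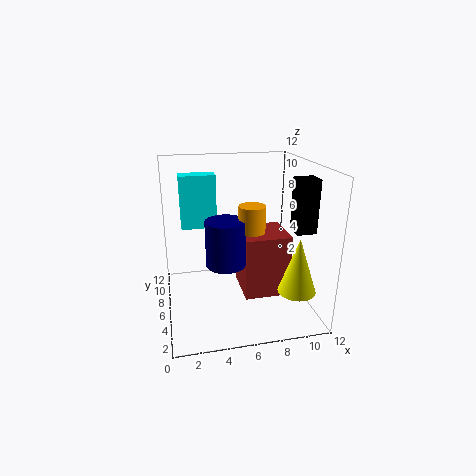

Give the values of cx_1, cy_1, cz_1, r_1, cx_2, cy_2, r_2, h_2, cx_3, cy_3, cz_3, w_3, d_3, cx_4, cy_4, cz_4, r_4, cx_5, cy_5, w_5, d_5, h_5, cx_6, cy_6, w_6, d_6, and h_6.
cx_1 = 4.5, cy_1 = 3.5, cz_1 = 5, r_1 = 1.5, cx_2 = 6.5, cy_2 = 3.5, r_2 = 1, h_2 = 2, cx_3 = 1.5, cy_3 = 7.5, cz_3 = 6.5, w_3 = 3, d_3 = 1.5, cx_4 = 10, cy_4 = 2.5, cz_4 = 2.5, r_4 = 1.5, cx_5 = 9.5, cy_5 = 2, w_5 = 1.5, d_5 = 1.5, h_5 = 4, cx_6 = 6.5, cy_6 = 5, w_6 = 4, d_6 = 4, h_6 = 5.5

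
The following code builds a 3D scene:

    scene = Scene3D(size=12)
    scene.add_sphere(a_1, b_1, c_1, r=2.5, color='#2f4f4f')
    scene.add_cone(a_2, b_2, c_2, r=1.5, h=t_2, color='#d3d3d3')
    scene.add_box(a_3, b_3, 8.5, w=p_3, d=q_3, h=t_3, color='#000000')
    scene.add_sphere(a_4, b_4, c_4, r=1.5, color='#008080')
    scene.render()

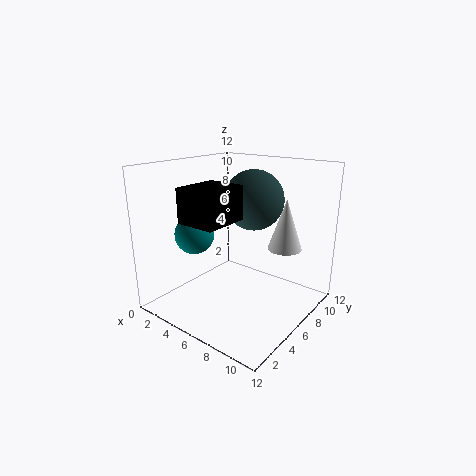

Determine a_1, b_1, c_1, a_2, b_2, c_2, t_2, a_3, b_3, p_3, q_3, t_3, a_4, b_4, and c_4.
a_1 = 6.5; b_1 = 7.5; c_1 = 9; a_2 = 8.5; b_2 = 9.5; c_2 = 4.5; t_2 = 4.5; a_3 = 5; b_3 = 0.5; p_3 = 3; q_3 = 3.5; t_3 = 2.5; a_4 = 4.5; b_4 = 2.5; c_4 = 7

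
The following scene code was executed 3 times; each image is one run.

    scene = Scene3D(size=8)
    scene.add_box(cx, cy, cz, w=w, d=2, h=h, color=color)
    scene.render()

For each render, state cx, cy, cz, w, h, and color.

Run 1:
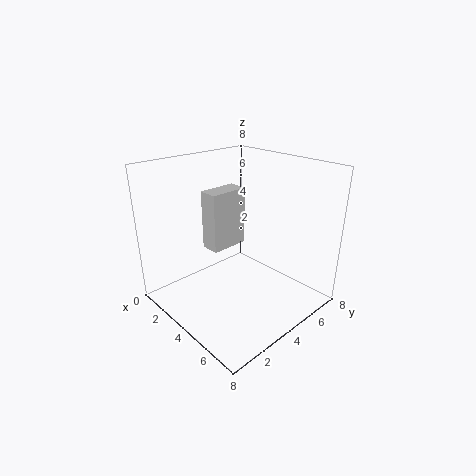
cx = 3.5, cy = 2, cz = 4, w = 1, h = 3, color = 'lightgray'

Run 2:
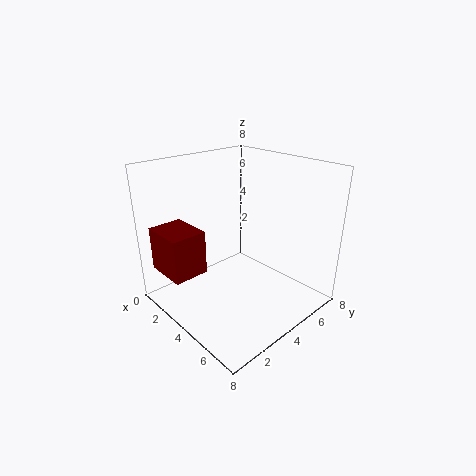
cx = 0.5, cy = 0.5, cz = 2, w = 2.5, h = 2.5, color = 'maroon'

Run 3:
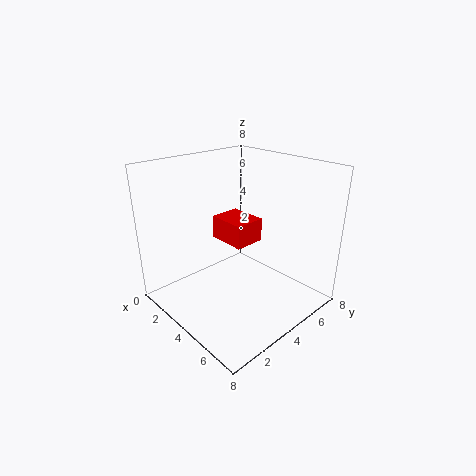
cx = 0.5, cy = 5, cz = 2.5, w = 2.5, h = 1.5, color = 'red'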